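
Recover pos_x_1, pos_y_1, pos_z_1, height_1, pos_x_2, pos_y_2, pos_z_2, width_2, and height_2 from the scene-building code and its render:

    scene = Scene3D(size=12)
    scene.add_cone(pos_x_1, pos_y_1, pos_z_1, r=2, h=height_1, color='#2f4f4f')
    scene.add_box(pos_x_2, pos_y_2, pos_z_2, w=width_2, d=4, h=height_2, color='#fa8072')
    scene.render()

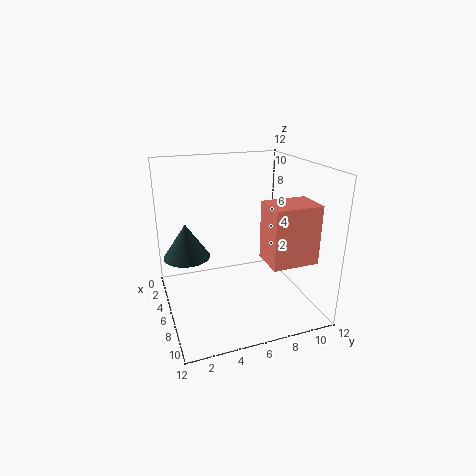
pos_x_1 = 4; pos_y_1 = 2; pos_z_1 = 4; height_1 = 3; pos_x_2 = 6; pos_y_2 = 8; pos_z_2 = 4; width_2 = 3; height_2 = 5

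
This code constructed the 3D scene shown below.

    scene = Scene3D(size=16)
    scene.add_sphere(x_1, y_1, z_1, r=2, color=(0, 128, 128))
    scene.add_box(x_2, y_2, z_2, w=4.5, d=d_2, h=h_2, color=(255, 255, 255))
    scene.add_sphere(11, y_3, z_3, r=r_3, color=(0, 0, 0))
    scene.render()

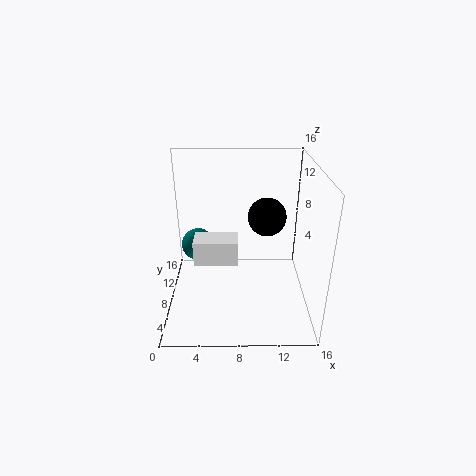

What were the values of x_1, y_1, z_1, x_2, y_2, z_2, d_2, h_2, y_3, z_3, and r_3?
x_1 = 3
y_1 = 12
z_1 = 5
x_2 = 3.5
y_2 = 4
z_2 = 7
d_2 = 2.5
h_2 = 2.5
y_3 = 7
z_3 = 11
r_3 = 2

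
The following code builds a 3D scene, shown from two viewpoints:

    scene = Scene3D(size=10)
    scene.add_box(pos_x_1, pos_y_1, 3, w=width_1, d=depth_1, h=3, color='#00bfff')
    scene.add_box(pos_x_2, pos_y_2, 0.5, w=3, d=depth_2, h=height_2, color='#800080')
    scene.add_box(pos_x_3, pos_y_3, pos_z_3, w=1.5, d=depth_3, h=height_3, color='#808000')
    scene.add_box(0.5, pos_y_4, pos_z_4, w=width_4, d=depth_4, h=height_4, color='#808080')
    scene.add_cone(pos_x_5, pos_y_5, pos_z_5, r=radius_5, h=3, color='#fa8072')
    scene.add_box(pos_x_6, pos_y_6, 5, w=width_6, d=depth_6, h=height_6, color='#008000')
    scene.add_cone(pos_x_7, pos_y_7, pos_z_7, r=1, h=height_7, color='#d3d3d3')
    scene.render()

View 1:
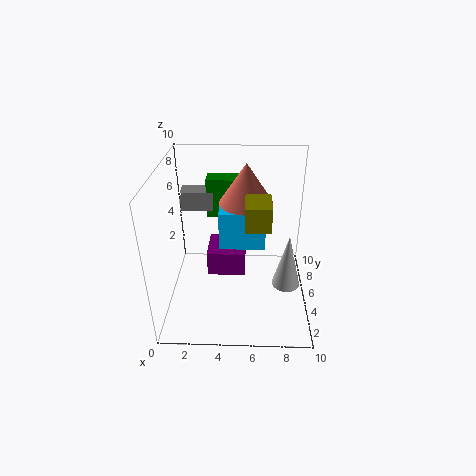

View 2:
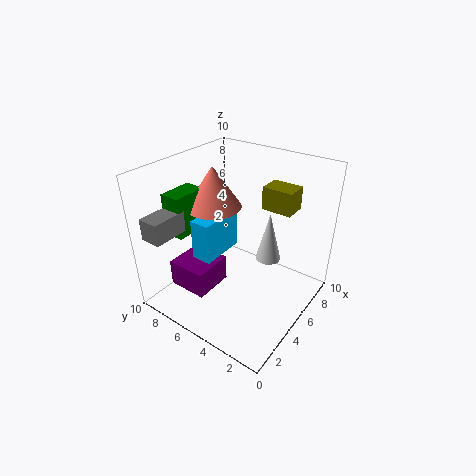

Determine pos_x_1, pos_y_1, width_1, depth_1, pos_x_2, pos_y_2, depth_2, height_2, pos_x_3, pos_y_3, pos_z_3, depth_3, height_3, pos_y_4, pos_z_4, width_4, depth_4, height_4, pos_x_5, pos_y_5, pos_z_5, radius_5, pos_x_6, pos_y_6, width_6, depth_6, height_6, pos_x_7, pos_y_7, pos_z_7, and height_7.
pos_x_1 = 3.5, pos_y_1 = 6.5, width_1 = 3.5, depth_1 = 1.5, pos_x_2 = 2.5, pos_y_2 = 6.5, depth_2 = 3, height_2 = 2, pos_x_3 = 5.5, pos_y_3 = 1.5, pos_z_3 = 7.5, depth_3 = 2, height_3 = 1.5, pos_y_4 = 8, pos_z_4 = 5.5, width_4 = 2.5, depth_4 = 1.5, height_4 = 1.5, pos_x_5 = 5.5, pos_y_5 = 7.5, pos_z_5 = 6.5, radius_5 = 2, pos_x_6 = 2.5, pos_y_6 = 8, width_6 = 2.5, depth_6 = 1.5, height_6 = 3, pos_x_7 = 8.5, pos_y_7 = 4.5, pos_z_7 = 1.5, height_7 = 4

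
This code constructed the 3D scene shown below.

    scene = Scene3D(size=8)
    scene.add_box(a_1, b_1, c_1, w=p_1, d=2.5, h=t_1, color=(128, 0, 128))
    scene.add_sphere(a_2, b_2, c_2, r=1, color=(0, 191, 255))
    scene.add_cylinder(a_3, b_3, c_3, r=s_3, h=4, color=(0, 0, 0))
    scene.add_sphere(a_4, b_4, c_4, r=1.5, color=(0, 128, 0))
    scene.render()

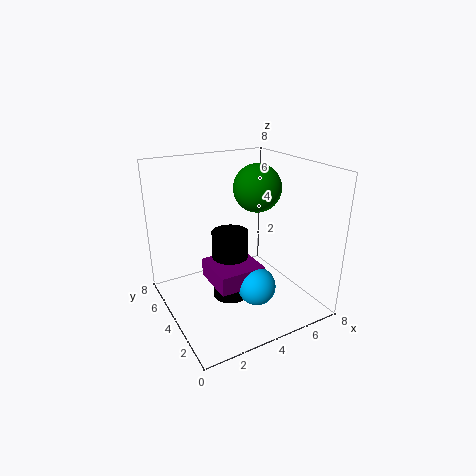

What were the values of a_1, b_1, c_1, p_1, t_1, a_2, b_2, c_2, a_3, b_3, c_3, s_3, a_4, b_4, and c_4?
a_1 = 2, b_1 = 2, c_1 = 2, p_1 = 2.5, t_1 = 1, a_2 = 4, b_2 = 2, c_2 = 2, a_3 = 3.5, b_3 = 4, c_3 = 0.5, s_3 = 1, a_4 = 6.5, b_4 = 6, c_4 = 6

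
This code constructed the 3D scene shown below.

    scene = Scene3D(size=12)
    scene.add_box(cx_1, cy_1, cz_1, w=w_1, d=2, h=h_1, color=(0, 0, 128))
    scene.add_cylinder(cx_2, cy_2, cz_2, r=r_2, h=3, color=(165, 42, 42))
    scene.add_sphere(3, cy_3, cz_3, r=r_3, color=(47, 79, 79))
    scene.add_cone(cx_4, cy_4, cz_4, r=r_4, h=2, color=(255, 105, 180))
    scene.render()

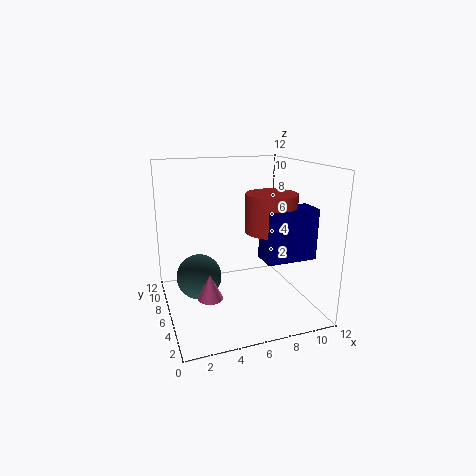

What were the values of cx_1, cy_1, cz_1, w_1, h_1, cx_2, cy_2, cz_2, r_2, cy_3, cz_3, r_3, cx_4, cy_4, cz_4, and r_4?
cx_1 = 7, cy_1 = 2, cz_1 = 5, w_1 = 4, h_1 = 4, cx_2 = 8, cy_2 = 4, cz_2 = 7, r_2 = 2, cy_3 = 8, cz_3 = 2, r_3 = 2, cx_4 = 3, cy_4 = 4, cz_4 = 2, r_4 = 1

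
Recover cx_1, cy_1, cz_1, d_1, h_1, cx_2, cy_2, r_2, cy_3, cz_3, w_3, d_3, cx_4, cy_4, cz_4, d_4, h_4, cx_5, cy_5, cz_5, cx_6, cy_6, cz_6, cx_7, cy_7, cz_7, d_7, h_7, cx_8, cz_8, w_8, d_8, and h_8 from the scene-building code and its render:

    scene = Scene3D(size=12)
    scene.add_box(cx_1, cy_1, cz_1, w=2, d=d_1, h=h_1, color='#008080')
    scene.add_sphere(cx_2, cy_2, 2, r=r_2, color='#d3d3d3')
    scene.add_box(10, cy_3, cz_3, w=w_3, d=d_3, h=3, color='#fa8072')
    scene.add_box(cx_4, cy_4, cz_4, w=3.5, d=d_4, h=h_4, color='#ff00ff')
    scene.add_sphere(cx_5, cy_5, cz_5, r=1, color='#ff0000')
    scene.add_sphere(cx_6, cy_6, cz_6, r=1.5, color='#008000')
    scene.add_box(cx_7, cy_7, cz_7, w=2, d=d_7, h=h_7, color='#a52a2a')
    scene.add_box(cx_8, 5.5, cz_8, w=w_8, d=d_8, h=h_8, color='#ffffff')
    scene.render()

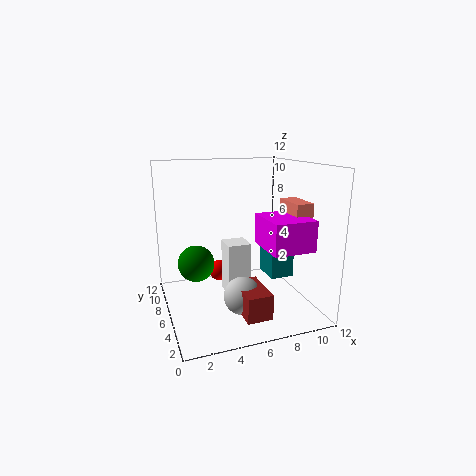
cx_1 = 8.5; cy_1 = 4.5; cz_1 = 2.5; d_1 = 2.5; h_1 = 2.5; cx_2 = 5.5; cy_2 = 3.5; r_2 = 1.5; cy_3 = 3.5; cz_3 = 6; w_3 = 1.5; d_3 = 3; cx_4 = 7.5; cy_4 = 2; cz_4 = 5.5; d_4 = 4; h_4 = 2.5; cx_5 = 5.5; cy_5 = 10; cz_5 = 1.5; cx_6 = 2.5; cy_6 = 6.5; cz_6 = 4; cx_7 = 5; cy_7 = 1; cz_7 = 1; d_7 = 3.5; h_7 = 2; cx_8 = 5; cz_8 = 1; w_8 = 2; d_8 = 2; h_8 = 4.5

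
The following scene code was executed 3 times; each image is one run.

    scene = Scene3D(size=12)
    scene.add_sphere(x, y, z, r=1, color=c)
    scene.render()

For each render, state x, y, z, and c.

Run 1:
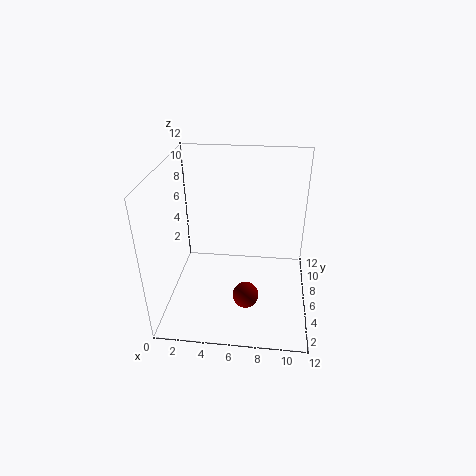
x = 7
y = 2.5
z = 3
c = 'maroon'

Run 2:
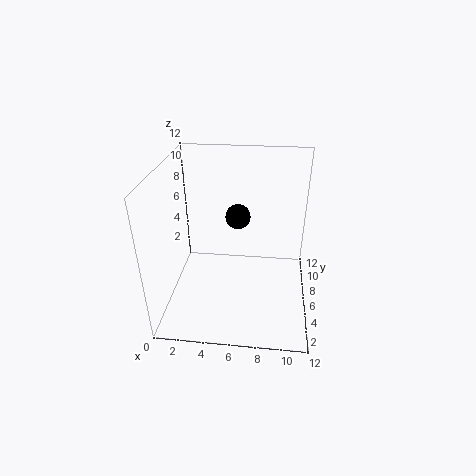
x = 6
y = 6
z = 8
c = 'black'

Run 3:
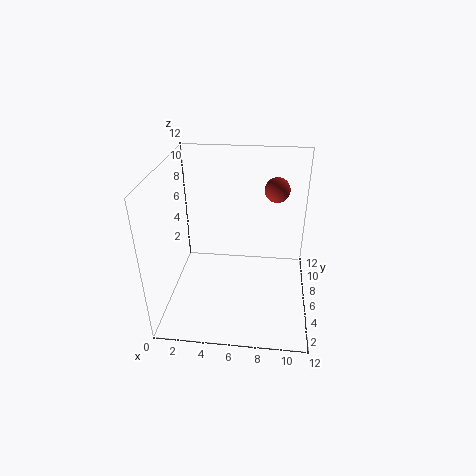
x = 9
y = 7
z = 10
c = 'brown'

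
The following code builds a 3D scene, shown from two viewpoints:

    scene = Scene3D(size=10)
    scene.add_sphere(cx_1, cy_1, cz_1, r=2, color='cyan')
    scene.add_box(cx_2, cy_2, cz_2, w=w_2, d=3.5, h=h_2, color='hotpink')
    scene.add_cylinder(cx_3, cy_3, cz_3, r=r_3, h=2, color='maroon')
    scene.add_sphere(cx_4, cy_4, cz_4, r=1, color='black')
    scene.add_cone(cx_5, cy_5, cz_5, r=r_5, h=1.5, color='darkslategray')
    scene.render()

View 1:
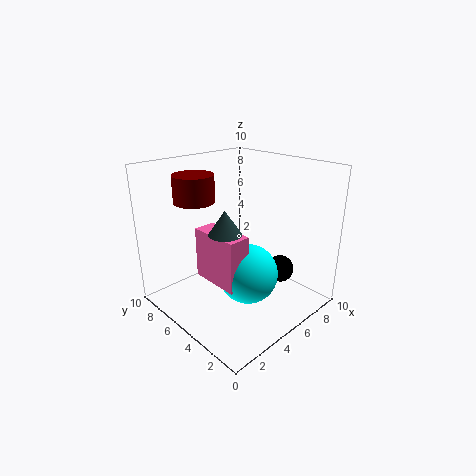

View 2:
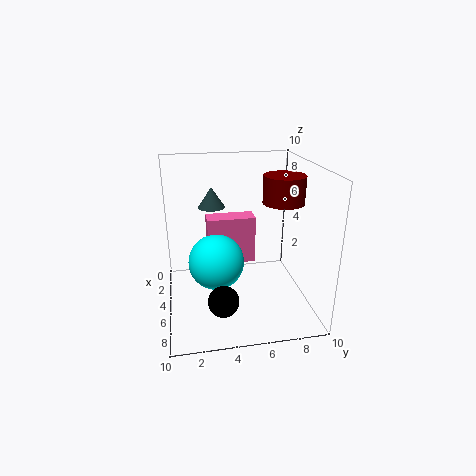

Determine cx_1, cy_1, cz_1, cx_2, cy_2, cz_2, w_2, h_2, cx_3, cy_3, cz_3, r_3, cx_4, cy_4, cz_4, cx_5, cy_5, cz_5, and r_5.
cx_1 = 4.5, cy_1 = 3.5, cz_1 = 3, cx_2 = 2.5, cy_2 = 3, cz_2 = 2.5, w_2 = 1.5, h_2 = 3.5, cx_3 = 4, cy_3 = 8.5, cz_3 = 7, r_3 = 1.5, cx_4 = 8, cy_4 = 3.5, cz_4 = 2, cx_5 = 2.5, cy_5 = 3.5, cz_5 = 6.5, r_5 = 1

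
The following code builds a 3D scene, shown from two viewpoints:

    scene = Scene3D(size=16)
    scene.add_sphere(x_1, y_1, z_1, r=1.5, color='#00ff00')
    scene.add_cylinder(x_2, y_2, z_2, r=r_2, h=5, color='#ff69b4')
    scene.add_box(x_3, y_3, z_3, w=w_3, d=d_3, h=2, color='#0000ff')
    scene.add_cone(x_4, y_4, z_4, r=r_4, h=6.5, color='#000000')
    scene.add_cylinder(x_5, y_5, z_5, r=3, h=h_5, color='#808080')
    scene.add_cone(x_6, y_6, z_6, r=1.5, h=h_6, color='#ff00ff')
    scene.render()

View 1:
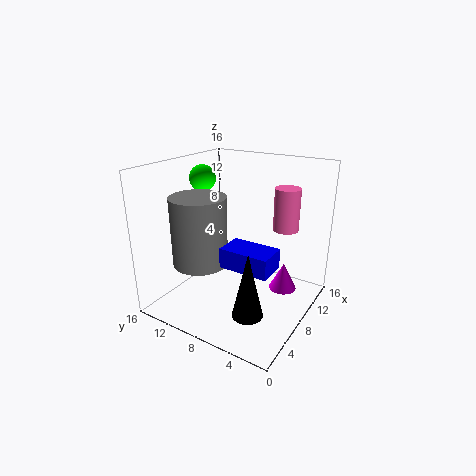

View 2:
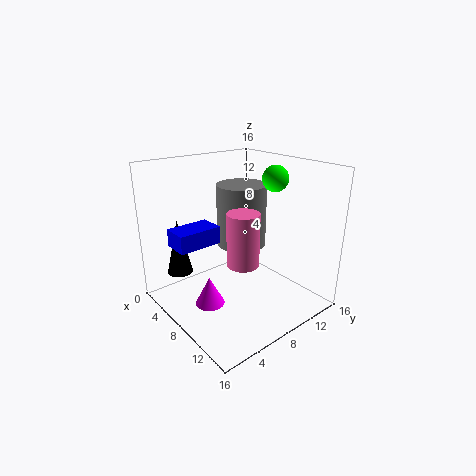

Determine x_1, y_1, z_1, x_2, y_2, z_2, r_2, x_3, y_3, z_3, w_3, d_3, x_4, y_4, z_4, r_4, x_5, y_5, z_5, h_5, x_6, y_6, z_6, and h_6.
x_1 = 8.5
y_1 = 13
z_1 = 14
x_2 = 13
y_2 = 4.5
z_2 = 8
r_2 = 1.5
x_3 = 3
y_3 = 2
z_3 = 7
w_3 = 3
d_3 = 5
x_4 = 2.5
y_4 = 3.5
z_4 = 3
r_4 = 1.5
x_5 = 5
y_5 = 11
z_5 = 5.5
h_5 = 7.5
x_6 = 9.5
y_6 = 3
z_6 = 2.5
h_6 = 3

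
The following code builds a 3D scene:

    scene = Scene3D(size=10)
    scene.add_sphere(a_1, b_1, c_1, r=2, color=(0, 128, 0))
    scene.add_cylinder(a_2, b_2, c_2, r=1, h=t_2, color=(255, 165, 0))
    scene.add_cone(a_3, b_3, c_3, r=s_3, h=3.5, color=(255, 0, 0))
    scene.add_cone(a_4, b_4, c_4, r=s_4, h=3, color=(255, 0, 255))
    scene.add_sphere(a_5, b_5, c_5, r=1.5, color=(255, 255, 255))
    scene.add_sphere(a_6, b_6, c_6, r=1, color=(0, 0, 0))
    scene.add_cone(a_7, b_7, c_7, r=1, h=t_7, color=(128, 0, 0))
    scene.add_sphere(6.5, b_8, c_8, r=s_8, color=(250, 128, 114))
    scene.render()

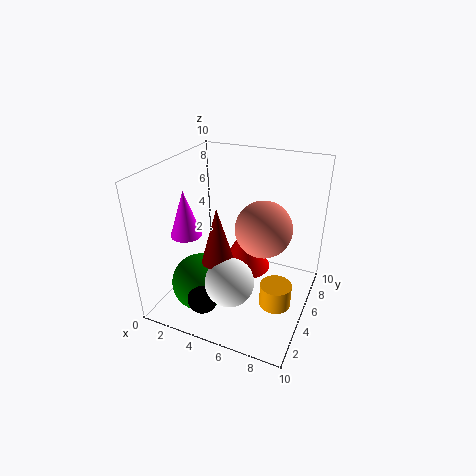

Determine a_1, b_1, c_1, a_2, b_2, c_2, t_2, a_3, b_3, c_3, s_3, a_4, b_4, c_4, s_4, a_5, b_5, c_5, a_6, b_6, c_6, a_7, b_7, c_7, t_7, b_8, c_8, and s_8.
a_1 = 3; b_1 = 3; c_1 = 2; a_2 = 8.5; b_2 = 3; c_2 = 2; t_2 = 1.5; a_3 = 4.5; b_3 = 7.5; c_3 = 1; s_3 = 2; a_4 = 2.5; b_4 = 2.5; c_4 = 6; s_4 = 1; a_5 = 6; b_5 = 1.5; c_5 = 4; a_6 = 4; b_6 = 1.5; c_6 = 2; a_7 = 5; b_7 = 2; c_7 = 5; t_7 = 3.5; b_8 = 6; c_8 = 5.5; s_8 = 2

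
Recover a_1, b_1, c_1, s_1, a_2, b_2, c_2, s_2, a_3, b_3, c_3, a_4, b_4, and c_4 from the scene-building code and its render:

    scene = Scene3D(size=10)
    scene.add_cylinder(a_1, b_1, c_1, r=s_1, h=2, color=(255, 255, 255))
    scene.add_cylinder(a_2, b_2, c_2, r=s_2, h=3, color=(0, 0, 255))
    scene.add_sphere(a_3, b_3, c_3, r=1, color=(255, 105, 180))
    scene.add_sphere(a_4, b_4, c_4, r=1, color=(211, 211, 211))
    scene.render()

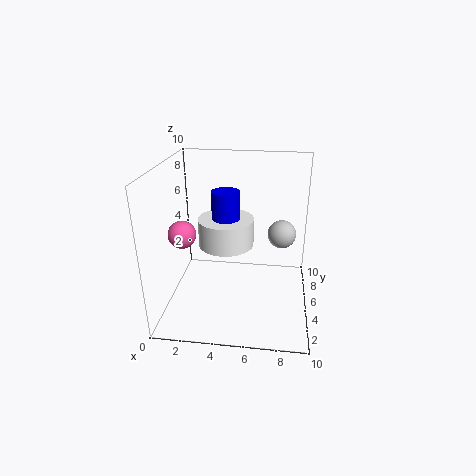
a_1 = 4; b_1 = 6; c_1 = 4; s_1 = 2; a_2 = 4; b_2 = 6; c_2 = 5; s_2 = 1; a_3 = 1; b_3 = 5; c_3 = 5; a_4 = 8; b_4 = 6; c_4 = 5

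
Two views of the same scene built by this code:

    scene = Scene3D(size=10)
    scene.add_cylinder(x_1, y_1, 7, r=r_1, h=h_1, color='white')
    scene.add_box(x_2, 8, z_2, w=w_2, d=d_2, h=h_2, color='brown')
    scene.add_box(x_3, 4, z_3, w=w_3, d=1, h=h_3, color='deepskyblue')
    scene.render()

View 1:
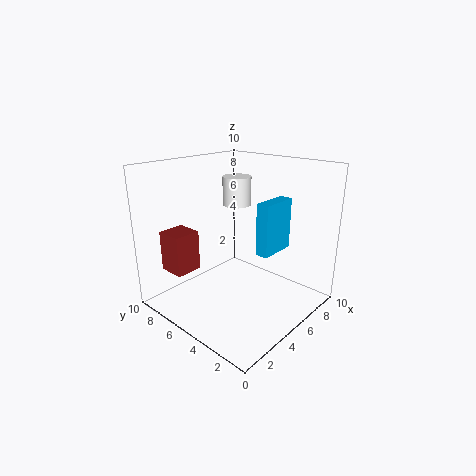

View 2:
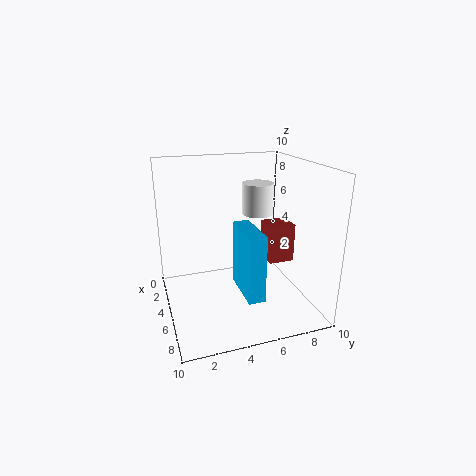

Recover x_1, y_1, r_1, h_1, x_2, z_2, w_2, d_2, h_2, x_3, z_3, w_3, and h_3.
x_1 = 6, y_1 = 6, r_1 = 1, h_1 = 2, x_2 = 2, z_2 = 2, w_2 = 2, d_2 = 2, h_2 = 3, x_3 = 7, z_3 = 3, w_3 = 3, h_3 = 4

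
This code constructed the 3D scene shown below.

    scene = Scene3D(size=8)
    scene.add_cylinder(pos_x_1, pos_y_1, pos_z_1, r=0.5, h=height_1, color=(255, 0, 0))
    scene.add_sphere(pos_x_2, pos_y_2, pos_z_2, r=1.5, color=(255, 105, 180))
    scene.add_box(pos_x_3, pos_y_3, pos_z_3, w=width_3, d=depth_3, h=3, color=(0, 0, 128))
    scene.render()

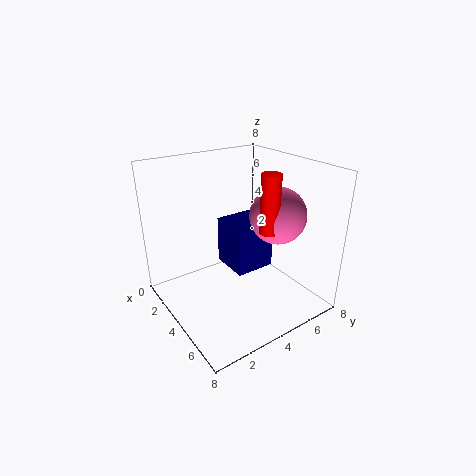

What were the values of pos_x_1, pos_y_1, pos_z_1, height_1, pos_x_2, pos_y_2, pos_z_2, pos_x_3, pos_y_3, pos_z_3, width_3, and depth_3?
pos_x_1 = 6; pos_y_1 = 4.5; pos_z_1 = 5; height_1 = 3; pos_x_2 = 5.5; pos_y_2 = 5.5; pos_z_2 = 5.5; pos_x_3 = 1; pos_y_3 = 4.5; pos_z_3 = 1; width_3 = 2.5; depth_3 = 2.5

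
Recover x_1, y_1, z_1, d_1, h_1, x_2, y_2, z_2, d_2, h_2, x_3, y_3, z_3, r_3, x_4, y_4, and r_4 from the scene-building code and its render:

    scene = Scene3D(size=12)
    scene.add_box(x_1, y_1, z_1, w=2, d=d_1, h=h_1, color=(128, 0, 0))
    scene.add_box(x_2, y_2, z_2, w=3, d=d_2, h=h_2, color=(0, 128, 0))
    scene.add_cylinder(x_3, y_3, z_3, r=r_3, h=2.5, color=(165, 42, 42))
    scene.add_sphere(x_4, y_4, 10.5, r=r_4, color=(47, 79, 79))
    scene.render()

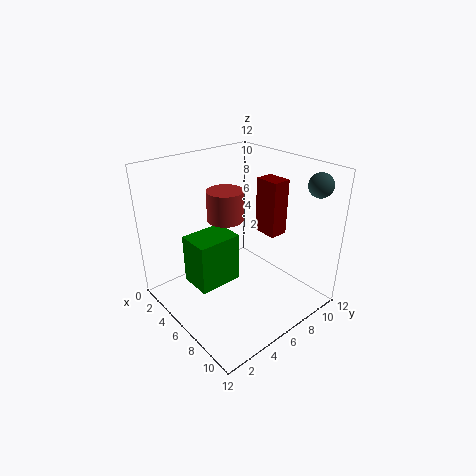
x_1 = 6.5
y_1 = 7.5
z_1 = 6.5
d_1 = 1.5
h_1 = 4.5
x_2 = 2
y_2 = 3
z_2 = 1
d_2 = 4
h_2 = 4.5
x_3 = 5
y_3 = 5.5
z_3 = 7.5
r_3 = 1.5
x_4 = 10
y_4 = 11
r_4 = 1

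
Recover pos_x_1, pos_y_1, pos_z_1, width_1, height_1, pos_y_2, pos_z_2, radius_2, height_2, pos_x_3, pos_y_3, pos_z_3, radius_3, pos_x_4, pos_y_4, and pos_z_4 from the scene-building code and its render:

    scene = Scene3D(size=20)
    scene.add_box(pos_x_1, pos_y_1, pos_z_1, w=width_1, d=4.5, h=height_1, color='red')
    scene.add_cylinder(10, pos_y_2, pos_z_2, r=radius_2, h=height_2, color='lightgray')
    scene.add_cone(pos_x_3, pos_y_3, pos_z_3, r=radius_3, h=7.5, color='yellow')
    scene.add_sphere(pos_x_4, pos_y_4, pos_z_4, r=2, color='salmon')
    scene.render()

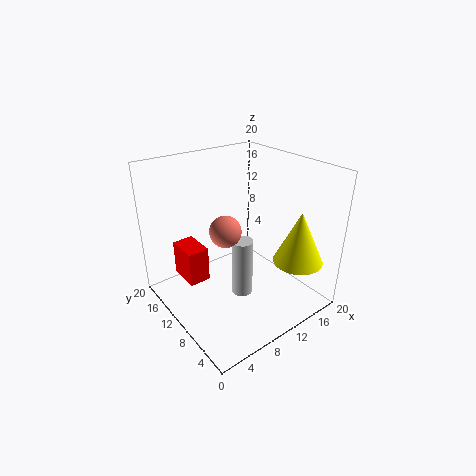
pos_x_1 = 3, pos_y_1 = 11.5, pos_z_1 = 4, width_1 = 3, height_1 = 5, pos_y_2 = 9, pos_z_2 = 1.5, radius_2 = 1.5, height_2 = 8.5, pos_x_3 = 16.5, pos_y_3 = 4.5, pos_z_3 = 6.5, radius_3 = 3.5, pos_x_4 = 6.5, pos_y_4 = 8, pos_z_4 = 13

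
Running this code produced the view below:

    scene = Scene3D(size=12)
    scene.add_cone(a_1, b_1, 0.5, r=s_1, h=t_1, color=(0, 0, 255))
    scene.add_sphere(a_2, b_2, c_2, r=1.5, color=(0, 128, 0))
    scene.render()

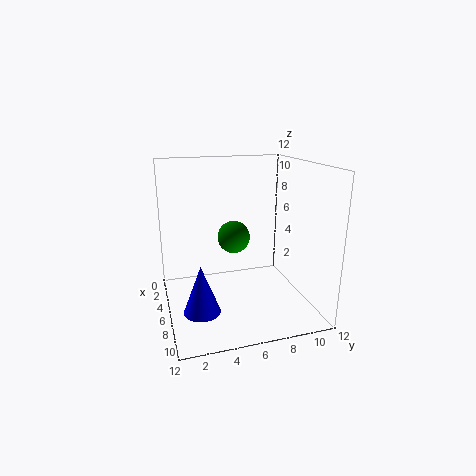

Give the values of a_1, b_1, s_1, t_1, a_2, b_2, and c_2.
a_1 = 7.5, b_1 = 2.5, s_1 = 1.5, t_1 = 4, a_2 = 3, b_2 = 6.5, c_2 = 5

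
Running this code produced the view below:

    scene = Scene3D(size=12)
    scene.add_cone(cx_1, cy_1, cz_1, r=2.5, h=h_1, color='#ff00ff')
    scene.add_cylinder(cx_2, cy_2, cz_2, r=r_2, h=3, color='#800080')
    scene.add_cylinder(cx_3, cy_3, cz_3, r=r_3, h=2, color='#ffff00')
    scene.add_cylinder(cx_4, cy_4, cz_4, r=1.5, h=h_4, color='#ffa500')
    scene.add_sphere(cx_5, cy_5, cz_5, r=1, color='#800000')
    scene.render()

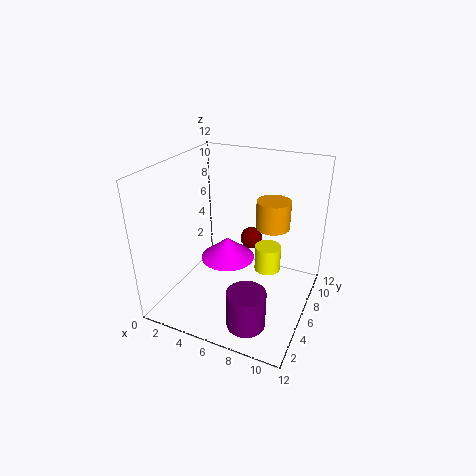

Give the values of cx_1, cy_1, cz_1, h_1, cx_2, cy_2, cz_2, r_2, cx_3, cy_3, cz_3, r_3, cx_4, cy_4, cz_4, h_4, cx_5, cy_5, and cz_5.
cx_1 = 4
cy_1 = 8
cz_1 = 2.5
h_1 = 2
cx_2 = 8.5
cy_2 = 2
cz_2 = 1
r_2 = 1.5
cx_3 = 9
cy_3 = 5
cz_3 = 4.5
r_3 = 1
cx_4 = 8
cy_4 = 9
cz_4 = 6
h_4 = 2.5
cx_5 = 6
cy_5 = 9
cz_5 = 4.5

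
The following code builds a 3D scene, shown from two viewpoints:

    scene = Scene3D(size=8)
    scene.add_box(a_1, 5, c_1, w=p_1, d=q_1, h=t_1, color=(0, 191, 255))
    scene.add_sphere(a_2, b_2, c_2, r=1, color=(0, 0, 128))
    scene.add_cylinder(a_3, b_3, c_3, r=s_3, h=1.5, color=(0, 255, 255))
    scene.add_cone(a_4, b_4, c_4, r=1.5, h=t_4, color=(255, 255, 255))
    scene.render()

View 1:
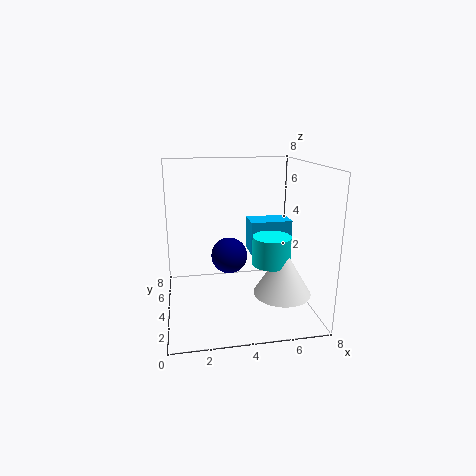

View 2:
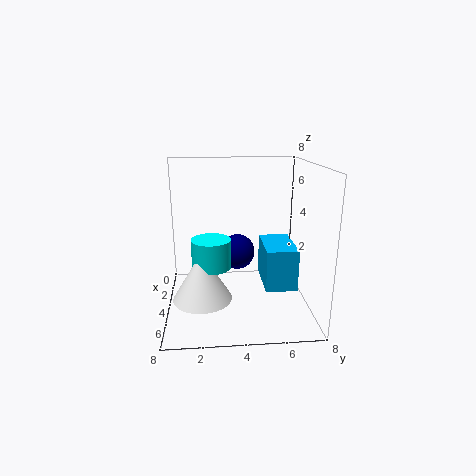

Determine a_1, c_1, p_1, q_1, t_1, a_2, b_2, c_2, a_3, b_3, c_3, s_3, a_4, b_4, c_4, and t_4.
a_1 = 5, c_1 = 2.5, p_1 = 2.5, q_1 = 1.5, t_1 = 2, a_2 = 3.5, b_2 = 4, c_2 = 3, a_3 = 5.5, b_3 = 2.5, c_3 = 3, s_3 = 1, a_4 = 6, b_4 = 2, c_4 = 1.5, t_4 = 2.5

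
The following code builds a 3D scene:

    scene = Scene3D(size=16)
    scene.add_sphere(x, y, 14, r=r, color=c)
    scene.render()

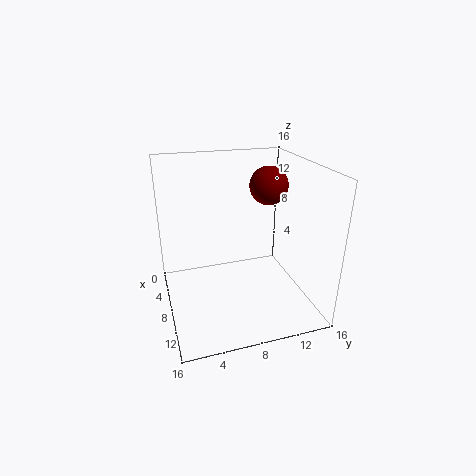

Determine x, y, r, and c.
x = 9; y = 11; r = 2; c = 'maroon'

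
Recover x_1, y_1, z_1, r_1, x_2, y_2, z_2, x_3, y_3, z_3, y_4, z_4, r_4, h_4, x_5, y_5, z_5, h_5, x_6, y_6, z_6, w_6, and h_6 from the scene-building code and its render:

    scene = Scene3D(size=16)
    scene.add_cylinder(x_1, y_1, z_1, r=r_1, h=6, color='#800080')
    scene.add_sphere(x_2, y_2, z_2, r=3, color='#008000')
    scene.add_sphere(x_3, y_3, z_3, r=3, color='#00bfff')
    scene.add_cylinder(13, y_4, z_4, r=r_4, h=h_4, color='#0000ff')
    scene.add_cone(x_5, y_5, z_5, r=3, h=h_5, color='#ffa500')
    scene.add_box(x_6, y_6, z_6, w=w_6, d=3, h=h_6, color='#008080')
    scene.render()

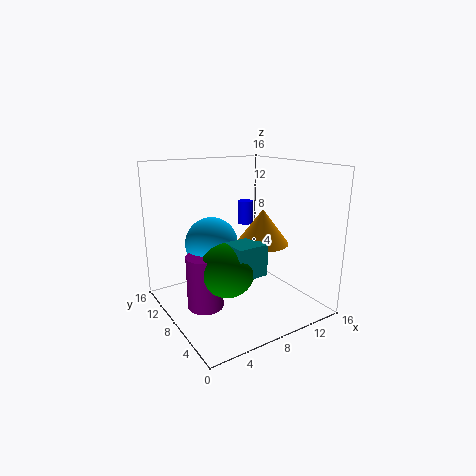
x_1 = 4; y_1 = 8.5; z_1 = 0.5; r_1 = 2; x_2 = 6; y_2 = 7; z_2 = 5; x_3 = 6; y_3 = 10.5; z_3 = 7; y_4 = 14; z_4 = 7.5; r_4 = 1; h_4 = 3; x_5 = 11; y_5 = 7.5; z_5 = 7; h_5 = 4; x_6 = 6; y_6 = 4.5; z_6 = 4.5; w_6 = 3.5; h_6 = 3.5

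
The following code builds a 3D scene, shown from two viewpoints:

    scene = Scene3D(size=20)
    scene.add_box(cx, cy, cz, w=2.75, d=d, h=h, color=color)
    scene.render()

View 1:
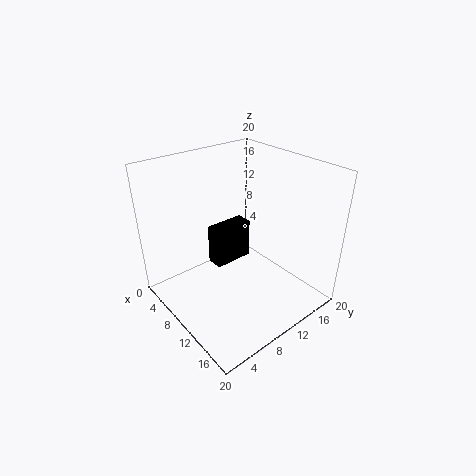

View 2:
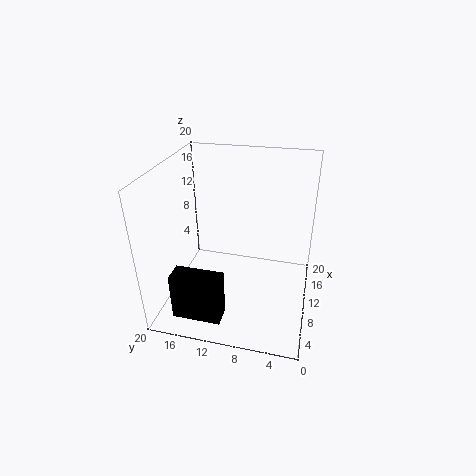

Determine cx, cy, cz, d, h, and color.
cx = 1.75
cy = 10.5
cz = 1.5
d = 6.5
h = 6.5
color = 'black'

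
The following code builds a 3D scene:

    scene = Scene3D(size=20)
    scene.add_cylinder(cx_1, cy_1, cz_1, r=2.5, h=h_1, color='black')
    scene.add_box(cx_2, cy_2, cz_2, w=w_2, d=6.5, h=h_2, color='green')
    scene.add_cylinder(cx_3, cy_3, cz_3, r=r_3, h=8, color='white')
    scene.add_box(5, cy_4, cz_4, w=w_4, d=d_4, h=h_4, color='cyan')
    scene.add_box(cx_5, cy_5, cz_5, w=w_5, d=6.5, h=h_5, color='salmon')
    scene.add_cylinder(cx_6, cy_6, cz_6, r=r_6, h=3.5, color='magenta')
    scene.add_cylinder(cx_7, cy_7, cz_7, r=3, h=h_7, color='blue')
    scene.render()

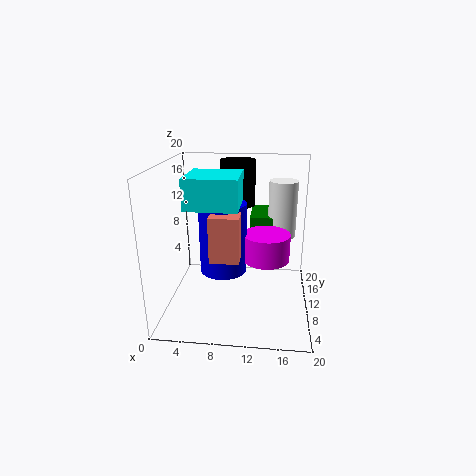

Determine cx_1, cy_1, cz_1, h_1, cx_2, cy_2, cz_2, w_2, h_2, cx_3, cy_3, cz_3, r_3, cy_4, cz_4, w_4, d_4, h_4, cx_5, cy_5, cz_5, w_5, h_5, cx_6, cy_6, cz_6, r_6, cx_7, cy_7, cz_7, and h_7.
cx_1 = 9.5; cy_1 = 14.5; cz_1 = 13.5; h_1 = 6.5; cx_2 = 11.5; cy_2 = 11.5; cz_2 = 7.5; w_2 = 3.5; h_2 = 5; cx_3 = 16; cy_3 = 13; cz_3 = 9.5; r_3 = 2; cy_4 = 1; cz_4 = 16.5; w_4 = 6; d_4 = 6; h_4 = 3.5; cx_5 = 7.5; cy_5 = 2; cz_5 = 10; w_5 = 3.5; h_5 = 5.5; cx_6 = 14; cy_6 = 7; cz_6 = 8.5; r_6 = 3; cx_7 = 8.5; cy_7 = 6.5; cz_7 = 7; h_7 = 9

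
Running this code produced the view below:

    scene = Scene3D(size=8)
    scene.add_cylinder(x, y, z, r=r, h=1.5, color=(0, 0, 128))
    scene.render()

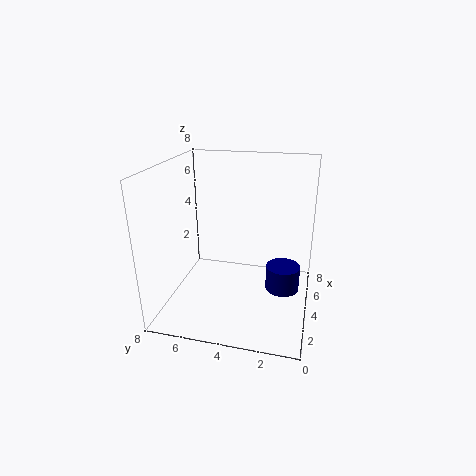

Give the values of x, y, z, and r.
x = 5, y = 1.5, z = 0.5, r = 1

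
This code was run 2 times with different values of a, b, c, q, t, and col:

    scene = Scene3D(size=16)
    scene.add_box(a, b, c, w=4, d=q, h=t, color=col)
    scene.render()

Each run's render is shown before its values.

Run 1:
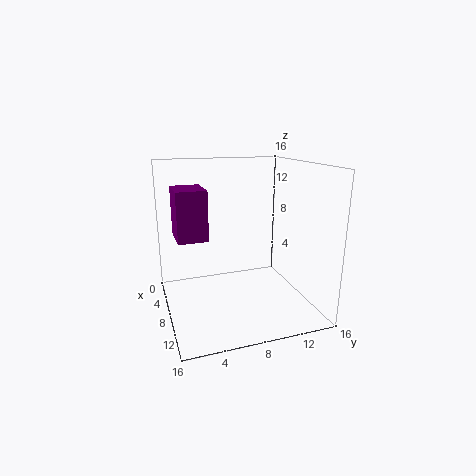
a = 7
b = 1
c = 9
q = 3
t = 5
col = 'purple'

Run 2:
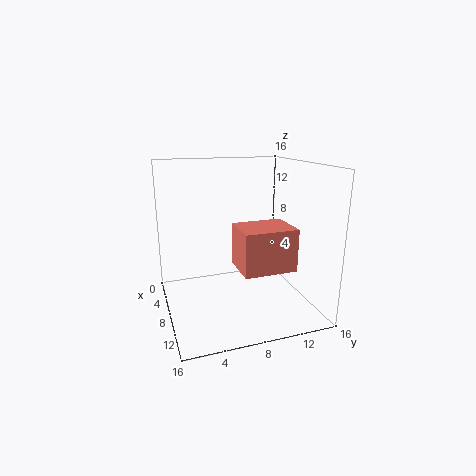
a = 12
b = 6
c = 7
q = 5
t = 4
col = 'salmon'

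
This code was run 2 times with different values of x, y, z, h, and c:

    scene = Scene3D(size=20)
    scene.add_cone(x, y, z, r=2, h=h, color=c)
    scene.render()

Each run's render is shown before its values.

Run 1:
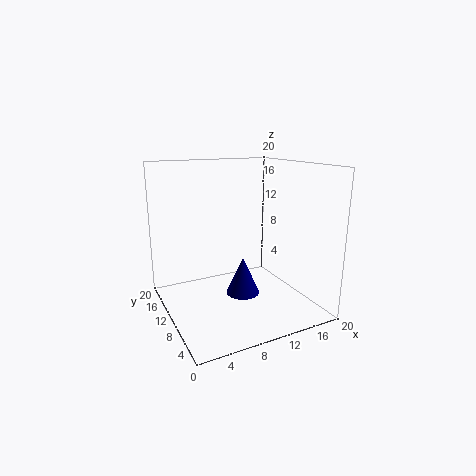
x = 7.5; y = 3.75; z = 5.25; h = 4.5; c = 'navy'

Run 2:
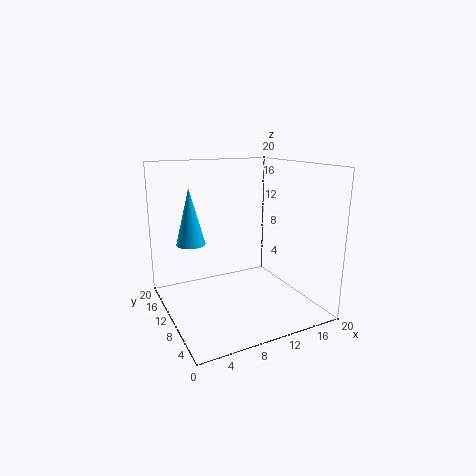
x = 4; y = 12.5; z = 9.25; h = 7.75; c = 'deepskyblue'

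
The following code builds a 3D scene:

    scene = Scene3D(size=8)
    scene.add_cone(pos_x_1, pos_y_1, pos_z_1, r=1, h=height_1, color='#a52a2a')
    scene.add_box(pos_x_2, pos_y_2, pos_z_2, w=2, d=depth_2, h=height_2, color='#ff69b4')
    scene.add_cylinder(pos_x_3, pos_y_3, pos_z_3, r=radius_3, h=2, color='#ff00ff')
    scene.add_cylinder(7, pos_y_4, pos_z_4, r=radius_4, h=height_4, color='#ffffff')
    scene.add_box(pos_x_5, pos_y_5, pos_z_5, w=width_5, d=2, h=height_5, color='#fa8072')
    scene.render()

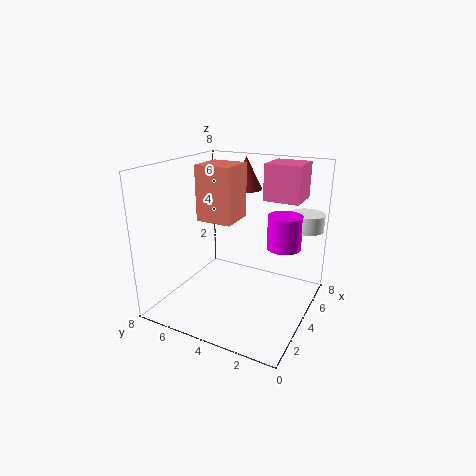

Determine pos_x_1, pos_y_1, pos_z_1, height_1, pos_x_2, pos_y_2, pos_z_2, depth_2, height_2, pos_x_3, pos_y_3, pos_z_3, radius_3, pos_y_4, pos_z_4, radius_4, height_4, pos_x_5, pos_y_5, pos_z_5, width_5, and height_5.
pos_x_1 = 7; pos_y_1 = 5; pos_z_1 = 6; height_1 = 2; pos_x_2 = 5; pos_y_2 = 1; pos_z_2 = 6; depth_2 = 2; height_2 = 2; pos_x_3 = 6; pos_y_3 = 2; pos_z_3 = 3; radius_3 = 1; pos_y_4 = 1; pos_z_4 = 4; radius_4 = 1; height_4 = 1; pos_x_5 = 3; pos_y_5 = 4; pos_z_5 = 5; width_5 = 2; height_5 = 3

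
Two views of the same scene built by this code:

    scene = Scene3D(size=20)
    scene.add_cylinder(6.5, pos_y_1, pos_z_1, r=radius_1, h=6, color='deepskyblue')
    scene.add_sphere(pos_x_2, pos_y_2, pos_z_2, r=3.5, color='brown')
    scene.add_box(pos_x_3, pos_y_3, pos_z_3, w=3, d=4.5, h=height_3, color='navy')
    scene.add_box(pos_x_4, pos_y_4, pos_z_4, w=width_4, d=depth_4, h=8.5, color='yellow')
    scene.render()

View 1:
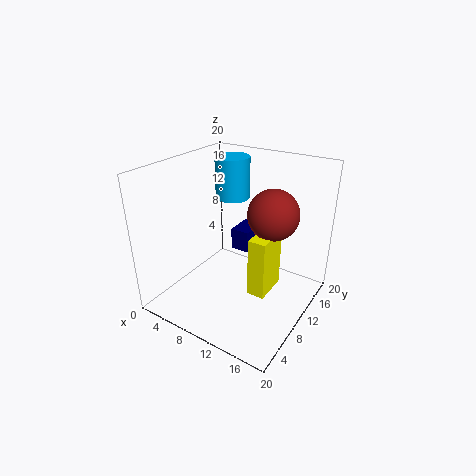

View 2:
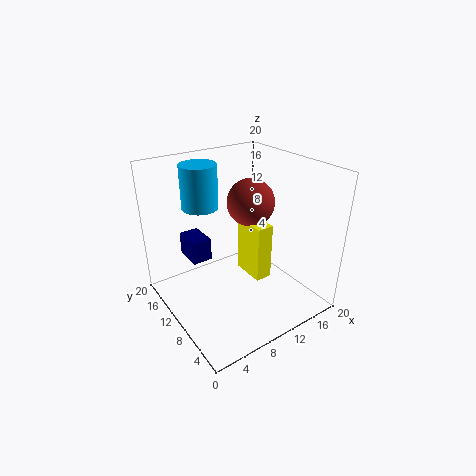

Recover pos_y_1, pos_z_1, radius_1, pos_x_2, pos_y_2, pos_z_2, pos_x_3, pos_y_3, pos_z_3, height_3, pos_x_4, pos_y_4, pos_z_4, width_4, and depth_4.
pos_y_1 = 14, pos_z_1 = 14, radius_1 = 2.5, pos_x_2 = 14, pos_y_2 = 12.5, pos_z_2 = 13.5, pos_x_3 = 5.5, pos_y_3 = 15, pos_z_3 = 4.5, height_3 = 3.5, pos_x_4 = 12.5, pos_y_4 = 8.5, pos_z_4 = 2.5, width_4 = 2.5, depth_4 = 5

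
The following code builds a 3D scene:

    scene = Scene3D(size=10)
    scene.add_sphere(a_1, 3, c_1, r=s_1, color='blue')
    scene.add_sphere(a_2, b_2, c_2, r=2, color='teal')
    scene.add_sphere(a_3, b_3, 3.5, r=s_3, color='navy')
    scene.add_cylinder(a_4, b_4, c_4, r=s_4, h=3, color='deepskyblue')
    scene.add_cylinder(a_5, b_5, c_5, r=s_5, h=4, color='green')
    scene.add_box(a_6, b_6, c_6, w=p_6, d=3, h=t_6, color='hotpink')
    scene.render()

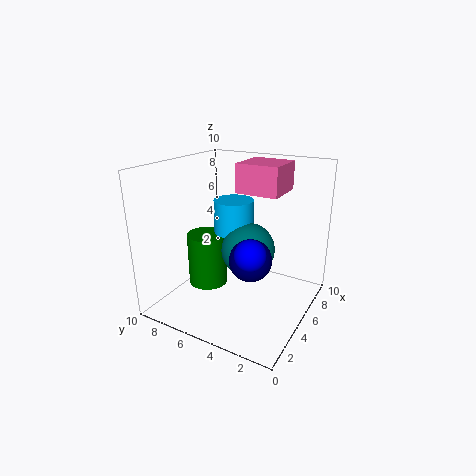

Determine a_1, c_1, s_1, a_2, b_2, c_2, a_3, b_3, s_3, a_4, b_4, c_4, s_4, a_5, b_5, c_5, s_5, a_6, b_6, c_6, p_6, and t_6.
a_1 = 3
c_1 = 5
s_1 = 1
a_2 = 6.5
b_2 = 5
c_2 = 3.5
a_3 = 5
b_3 = 4
s_3 = 1.5
a_4 = 7
b_4 = 6.5
c_4 = 4
s_4 = 1.5
a_5 = 5.5
b_5 = 8
c_5 = 0.5
s_5 = 1.5
a_6 = 5.5
b_6 = 2.5
c_6 = 8
p_6 = 3
t_6 = 2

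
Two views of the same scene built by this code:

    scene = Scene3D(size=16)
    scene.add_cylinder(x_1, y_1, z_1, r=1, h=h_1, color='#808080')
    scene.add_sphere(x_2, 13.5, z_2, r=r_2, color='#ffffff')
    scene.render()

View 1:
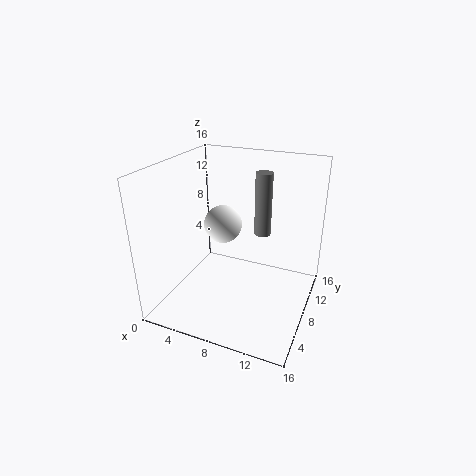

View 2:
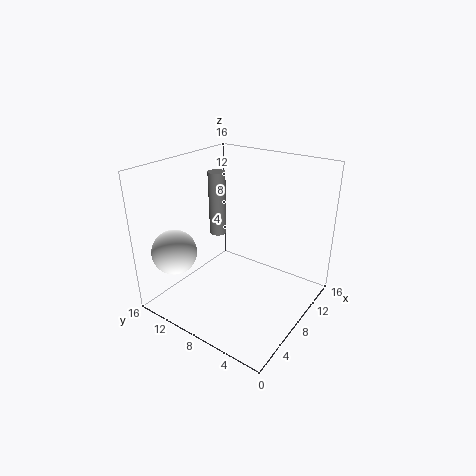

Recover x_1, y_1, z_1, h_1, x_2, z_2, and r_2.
x_1 = 9.5; y_1 = 12; z_1 = 7; h_1 = 7.5; x_2 = 3.5; z_2 = 6.5; r_2 = 2.5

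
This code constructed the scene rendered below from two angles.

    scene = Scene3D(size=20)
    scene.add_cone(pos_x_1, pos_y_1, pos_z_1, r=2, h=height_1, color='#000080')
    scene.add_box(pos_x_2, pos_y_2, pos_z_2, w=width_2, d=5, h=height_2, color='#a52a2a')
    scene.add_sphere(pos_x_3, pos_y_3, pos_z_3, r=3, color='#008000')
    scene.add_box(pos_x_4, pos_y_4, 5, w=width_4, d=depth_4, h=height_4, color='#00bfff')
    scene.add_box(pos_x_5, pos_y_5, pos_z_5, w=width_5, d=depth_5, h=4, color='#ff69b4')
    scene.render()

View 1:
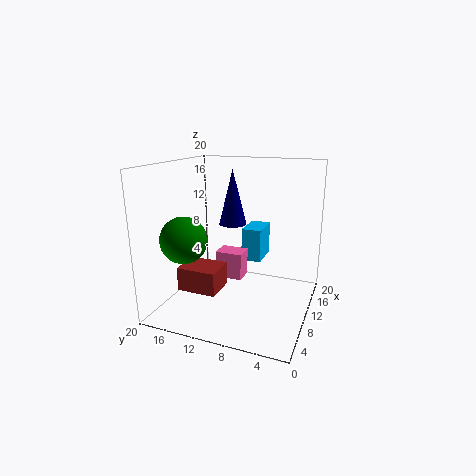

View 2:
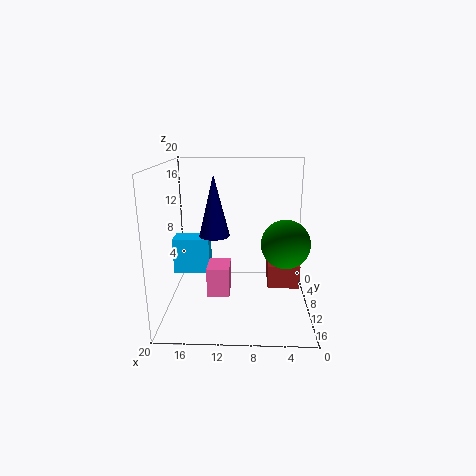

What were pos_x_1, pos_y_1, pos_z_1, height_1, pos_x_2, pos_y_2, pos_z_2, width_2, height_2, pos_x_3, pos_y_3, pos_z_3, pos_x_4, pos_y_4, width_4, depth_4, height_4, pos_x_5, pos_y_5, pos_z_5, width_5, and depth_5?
pos_x_1 = 13
pos_y_1 = 12
pos_z_1 = 11
height_1 = 8
pos_x_2 = 2
pos_y_2 = 10
pos_z_2 = 5
width_2 = 4
height_2 = 3
pos_x_3 = 4
pos_y_3 = 15
pos_z_3 = 11
pos_x_4 = 14
pos_y_4 = 8
width_4 = 5
depth_4 = 3
height_4 = 5
pos_x_5 = 11
pos_y_5 = 10
pos_z_5 = 3
width_5 = 3
depth_5 = 4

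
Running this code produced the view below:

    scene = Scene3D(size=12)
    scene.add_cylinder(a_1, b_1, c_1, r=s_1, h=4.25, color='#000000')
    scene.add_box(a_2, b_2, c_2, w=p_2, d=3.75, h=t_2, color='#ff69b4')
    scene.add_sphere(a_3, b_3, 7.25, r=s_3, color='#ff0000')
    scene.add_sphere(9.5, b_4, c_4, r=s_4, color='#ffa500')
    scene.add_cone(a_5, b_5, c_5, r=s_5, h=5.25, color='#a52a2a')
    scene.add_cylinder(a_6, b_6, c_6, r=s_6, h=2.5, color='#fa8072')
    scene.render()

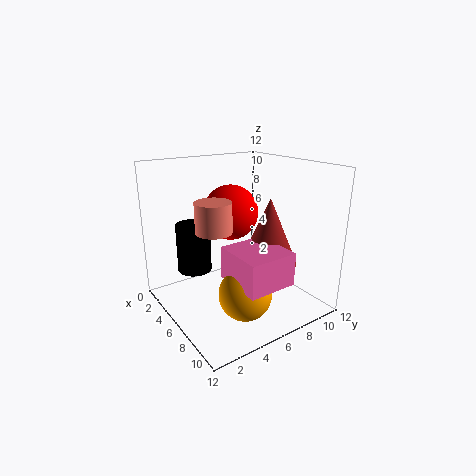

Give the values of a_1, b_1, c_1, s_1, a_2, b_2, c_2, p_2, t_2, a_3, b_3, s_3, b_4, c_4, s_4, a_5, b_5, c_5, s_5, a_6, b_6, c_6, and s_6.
a_1 = 2.75, b_1 = 3.5, c_1 = 2.5, s_1 = 1.5, a_2 = 7.75, b_2 = 3.25, c_2 = 4, p_2 = 4, t_2 = 2.5, a_3 = 3, b_3 = 7.25, s_3 = 2.5, b_4 = 4.25, c_4 = 3, s_4 = 2, a_5 = 8.5, b_5 = 7.25, c_5 = 4.5, s_5 = 2.25, a_6 = 5.5, b_6 = 4, c_6 = 6.75, s_6 = 1.5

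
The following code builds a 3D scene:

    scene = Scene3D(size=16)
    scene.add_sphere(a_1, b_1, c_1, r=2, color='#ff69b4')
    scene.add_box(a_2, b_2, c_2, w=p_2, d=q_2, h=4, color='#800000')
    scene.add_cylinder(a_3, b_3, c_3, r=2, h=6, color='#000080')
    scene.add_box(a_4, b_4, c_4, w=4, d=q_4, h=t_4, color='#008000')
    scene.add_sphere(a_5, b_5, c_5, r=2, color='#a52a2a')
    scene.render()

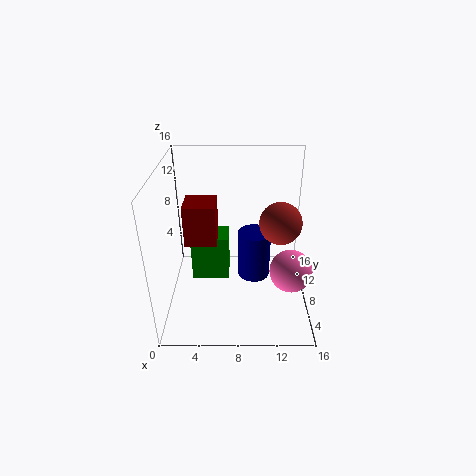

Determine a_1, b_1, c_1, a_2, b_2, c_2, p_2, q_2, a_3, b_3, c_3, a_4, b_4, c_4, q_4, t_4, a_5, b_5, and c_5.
a_1 = 13; b_1 = 2; c_1 = 8; a_2 = 3; b_2 = 3; c_2 = 10; p_2 = 3; q_2 = 3; a_3 = 10; b_3 = 11; c_3 = 1; a_4 = 3; b_4 = 6; c_4 = 4; q_4 = 3; t_4 = 5; a_5 = 12; b_5 = 4; c_5 = 12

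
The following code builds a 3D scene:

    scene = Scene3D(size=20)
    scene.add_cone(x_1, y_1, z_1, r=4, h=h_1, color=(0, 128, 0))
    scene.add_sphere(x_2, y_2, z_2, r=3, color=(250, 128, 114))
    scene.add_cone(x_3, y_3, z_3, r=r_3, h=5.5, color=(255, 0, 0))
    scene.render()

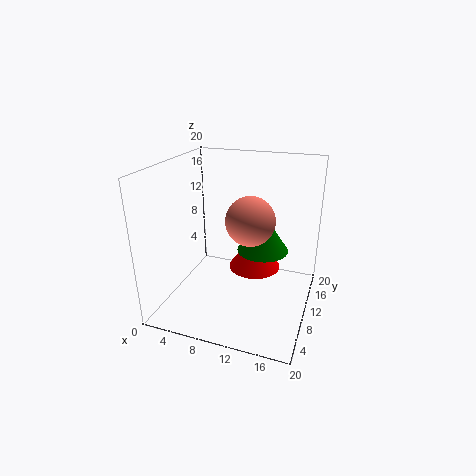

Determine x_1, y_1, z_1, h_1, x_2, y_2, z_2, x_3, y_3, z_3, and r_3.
x_1 = 12, y_1 = 16, z_1 = 5.5, h_1 = 6, x_2 = 13, y_2 = 6, z_2 = 14.5, x_3 = 11, y_3 = 15, z_3 = 3, r_3 = 4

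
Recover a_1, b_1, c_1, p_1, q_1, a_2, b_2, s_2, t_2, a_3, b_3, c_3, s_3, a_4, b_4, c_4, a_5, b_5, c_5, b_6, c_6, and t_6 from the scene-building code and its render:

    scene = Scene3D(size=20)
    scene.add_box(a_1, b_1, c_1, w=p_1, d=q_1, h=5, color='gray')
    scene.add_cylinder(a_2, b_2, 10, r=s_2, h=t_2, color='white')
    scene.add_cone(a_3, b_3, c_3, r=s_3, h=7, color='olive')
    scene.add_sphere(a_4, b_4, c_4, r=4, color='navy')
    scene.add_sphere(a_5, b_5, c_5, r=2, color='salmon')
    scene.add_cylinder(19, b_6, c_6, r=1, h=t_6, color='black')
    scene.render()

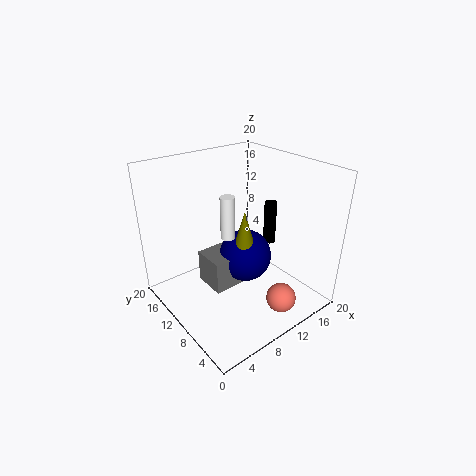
a_1 = 7, b_1 = 11, c_1 = 1, p_1 = 6, q_1 = 5, a_2 = 9, b_2 = 11, s_2 = 1, t_2 = 6, a_3 = 12, b_3 = 11, c_3 = 6, s_3 = 2, a_4 = 13, b_4 = 12, c_4 = 5, a_5 = 12, b_5 = 3, c_5 = 3, b_6 = 13, c_6 = 5, t_6 = 7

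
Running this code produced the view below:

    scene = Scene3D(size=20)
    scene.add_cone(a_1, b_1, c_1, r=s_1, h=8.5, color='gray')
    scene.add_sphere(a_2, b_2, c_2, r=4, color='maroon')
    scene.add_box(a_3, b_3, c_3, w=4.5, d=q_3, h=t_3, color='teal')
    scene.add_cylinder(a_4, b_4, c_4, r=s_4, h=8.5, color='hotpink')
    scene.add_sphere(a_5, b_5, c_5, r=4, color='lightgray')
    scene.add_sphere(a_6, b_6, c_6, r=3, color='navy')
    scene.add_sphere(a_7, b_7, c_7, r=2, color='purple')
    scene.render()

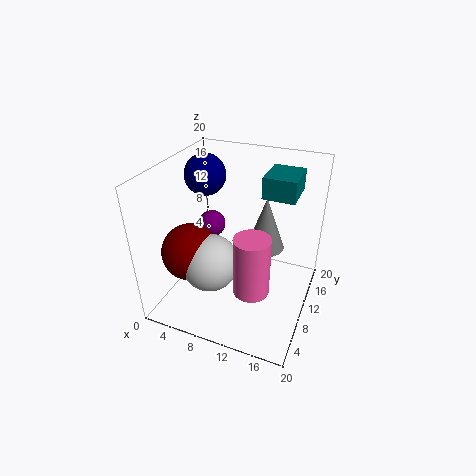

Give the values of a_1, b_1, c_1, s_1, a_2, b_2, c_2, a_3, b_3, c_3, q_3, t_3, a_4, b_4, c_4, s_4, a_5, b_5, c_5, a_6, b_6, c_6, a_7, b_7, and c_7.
a_1 = 12
b_1 = 16.5
c_1 = 5
s_1 = 3
a_2 = 4
b_2 = 7
c_2 = 8
a_3 = 12.5
b_3 = 12
c_3 = 15.5
q_3 = 5.5
t_3 = 3
a_4 = 13
b_4 = 7.5
c_4 = 3.5
s_4 = 2.5
a_5 = 7
b_5 = 7
c_5 = 7
a_6 = 3.5
b_6 = 13.5
c_6 = 17
a_7 = 4.5
b_7 = 13
c_7 = 9.5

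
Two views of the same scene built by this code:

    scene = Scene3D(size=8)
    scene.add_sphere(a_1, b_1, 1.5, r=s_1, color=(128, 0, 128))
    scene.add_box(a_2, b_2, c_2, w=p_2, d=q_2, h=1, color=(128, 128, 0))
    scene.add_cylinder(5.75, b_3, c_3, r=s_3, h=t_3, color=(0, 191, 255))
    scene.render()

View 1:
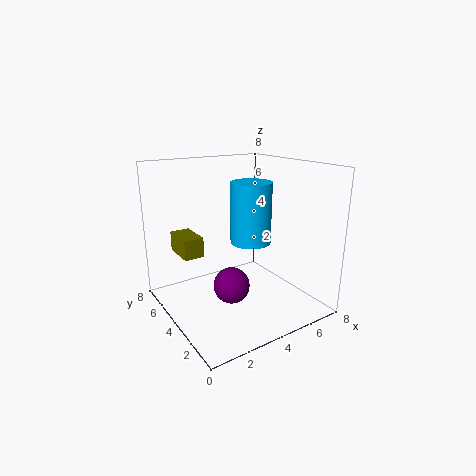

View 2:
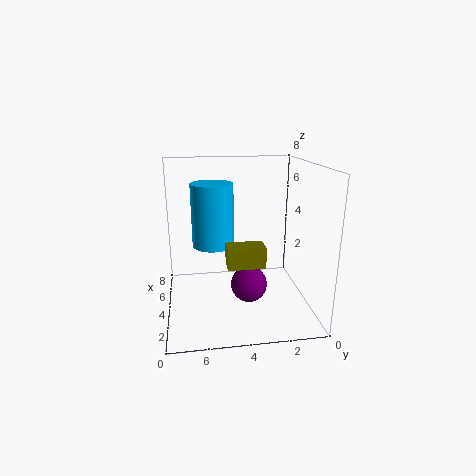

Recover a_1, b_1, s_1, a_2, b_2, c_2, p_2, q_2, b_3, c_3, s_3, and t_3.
a_1 = 3.25; b_1 = 3.5; s_1 = 1; a_2 = 0.5; b_2 = 3.25; c_2 = 3.75; p_2 = 1; q_2 = 1.75; b_3 = 5.25; c_3 = 3; s_3 = 1.25; t_3 = 3.75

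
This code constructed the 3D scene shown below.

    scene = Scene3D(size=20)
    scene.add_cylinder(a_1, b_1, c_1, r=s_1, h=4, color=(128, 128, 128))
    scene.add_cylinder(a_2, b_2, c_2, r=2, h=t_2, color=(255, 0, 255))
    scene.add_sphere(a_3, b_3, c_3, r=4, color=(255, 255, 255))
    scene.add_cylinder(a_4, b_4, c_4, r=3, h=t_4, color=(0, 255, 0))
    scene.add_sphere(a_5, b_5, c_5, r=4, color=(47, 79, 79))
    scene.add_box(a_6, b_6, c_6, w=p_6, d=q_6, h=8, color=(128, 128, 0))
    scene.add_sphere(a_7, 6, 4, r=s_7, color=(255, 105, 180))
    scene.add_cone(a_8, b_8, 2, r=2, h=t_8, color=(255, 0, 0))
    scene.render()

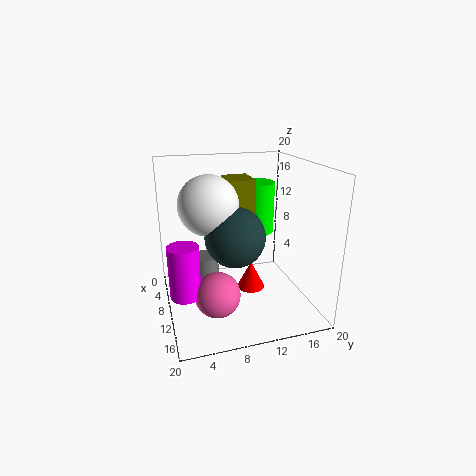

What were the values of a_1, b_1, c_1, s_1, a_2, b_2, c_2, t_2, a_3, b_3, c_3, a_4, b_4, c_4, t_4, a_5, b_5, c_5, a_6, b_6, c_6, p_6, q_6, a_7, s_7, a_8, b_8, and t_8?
a_1 = 6, b_1 = 6, c_1 = 2, s_1 = 2, a_2 = 13, b_2 = 2, c_2 = 4, t_2 = 7, a_3 = 10, b_3 = 6, c_3 = 15, a_4 = 3, b_4 = 15, c_4 = 8, t_4 = 8, a_5 = 12, b_5 = 9, c_5 = 11, a_6 = 1, b_6 = 10, c_6 = 9, p_6 = 5, q_6 = 4, a_7 = 14, s_7 = 3, a_8 = 10, b_8 = 12, t_8 = 4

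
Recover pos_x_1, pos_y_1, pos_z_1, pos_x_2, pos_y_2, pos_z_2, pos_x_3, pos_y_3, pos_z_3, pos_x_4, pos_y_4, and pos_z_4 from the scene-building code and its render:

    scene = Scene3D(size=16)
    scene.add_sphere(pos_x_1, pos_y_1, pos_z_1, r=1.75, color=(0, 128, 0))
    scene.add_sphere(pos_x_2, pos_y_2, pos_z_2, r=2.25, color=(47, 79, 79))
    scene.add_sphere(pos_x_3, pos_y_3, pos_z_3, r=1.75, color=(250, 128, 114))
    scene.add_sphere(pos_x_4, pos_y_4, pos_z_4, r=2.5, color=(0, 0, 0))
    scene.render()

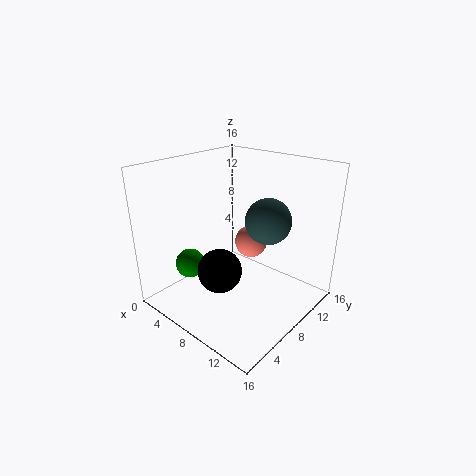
pos_x_1 = 2.5
pos_y_1 = 5.5
pos_z_1 = 3.75
pos_x_2 = 12.5
pos_y_2 = 7.25
pos_z_2 = 11.5
pos_x_3 = 9.25
pos_y_3 = 8.75
pos_z_3 = 7.75
pos_x_4 = 7
pos_y_4 = 6
pos_z_4 = 4.25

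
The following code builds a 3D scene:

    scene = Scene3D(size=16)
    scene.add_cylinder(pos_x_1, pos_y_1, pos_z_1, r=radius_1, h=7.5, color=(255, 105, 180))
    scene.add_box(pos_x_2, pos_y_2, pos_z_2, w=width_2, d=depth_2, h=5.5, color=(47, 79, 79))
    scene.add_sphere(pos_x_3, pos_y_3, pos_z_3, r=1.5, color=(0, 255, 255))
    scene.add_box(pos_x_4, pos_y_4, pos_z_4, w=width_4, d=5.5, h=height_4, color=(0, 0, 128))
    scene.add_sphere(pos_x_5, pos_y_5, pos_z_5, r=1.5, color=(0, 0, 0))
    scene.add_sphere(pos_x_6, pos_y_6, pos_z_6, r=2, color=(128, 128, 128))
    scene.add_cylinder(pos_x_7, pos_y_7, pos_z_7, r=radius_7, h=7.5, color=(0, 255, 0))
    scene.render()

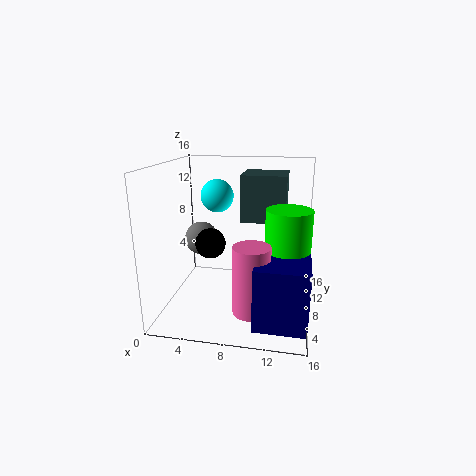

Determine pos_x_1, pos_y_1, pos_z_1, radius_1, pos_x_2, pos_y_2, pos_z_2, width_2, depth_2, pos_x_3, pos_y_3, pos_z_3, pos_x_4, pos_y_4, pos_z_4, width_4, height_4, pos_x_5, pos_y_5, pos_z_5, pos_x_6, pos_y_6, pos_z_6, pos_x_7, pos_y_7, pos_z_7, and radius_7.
pos_x_1 = 10
pos_y_1 = 5
pos_z_1 = 0.75
radius_1 = 2
pos_x_2 = 7.75
pos_y_2 = 10.5
pos_z_2 = 9
width_2 = 5.25
depth_2 = 5
pos_x_3 = 7
pos_y_3 = 3.25
pos_z_3 = 13.75
pos_x_4 = 10.5
pos_y_4 = 2
pos_z_4 = 0.25
width_4 = 5.5
height_4 = 6.75
pos_x_5 = 6
pos_y_5 = 4
pos_z_5 = 8.75
pos_x_6 = 3
pos_y_6 = 10.5
pos_z_6 = 6.75
pos_x_7 = 13.5
pos_y_7 = 8
pos_z_7 = 4
radius_7 = 2.5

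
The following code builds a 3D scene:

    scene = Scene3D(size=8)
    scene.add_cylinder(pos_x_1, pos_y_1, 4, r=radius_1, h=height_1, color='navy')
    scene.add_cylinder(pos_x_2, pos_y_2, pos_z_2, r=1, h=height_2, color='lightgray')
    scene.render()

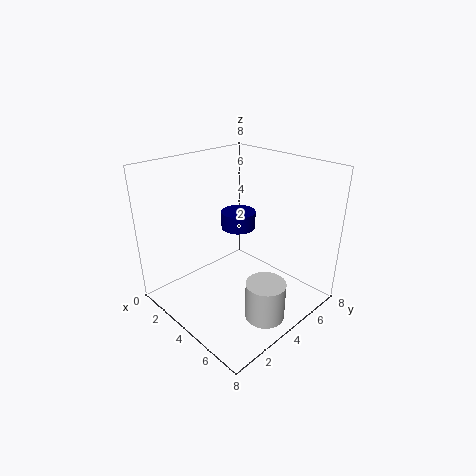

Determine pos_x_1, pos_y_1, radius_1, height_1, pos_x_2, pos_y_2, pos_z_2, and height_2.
pos_x_1 = 3; pos_y_1 = 5; radius_1 = 1; height_1 = 1; pos_x_2 = 7; pos_y_2 = 3; pos_z_2 = 1; height_2 = 2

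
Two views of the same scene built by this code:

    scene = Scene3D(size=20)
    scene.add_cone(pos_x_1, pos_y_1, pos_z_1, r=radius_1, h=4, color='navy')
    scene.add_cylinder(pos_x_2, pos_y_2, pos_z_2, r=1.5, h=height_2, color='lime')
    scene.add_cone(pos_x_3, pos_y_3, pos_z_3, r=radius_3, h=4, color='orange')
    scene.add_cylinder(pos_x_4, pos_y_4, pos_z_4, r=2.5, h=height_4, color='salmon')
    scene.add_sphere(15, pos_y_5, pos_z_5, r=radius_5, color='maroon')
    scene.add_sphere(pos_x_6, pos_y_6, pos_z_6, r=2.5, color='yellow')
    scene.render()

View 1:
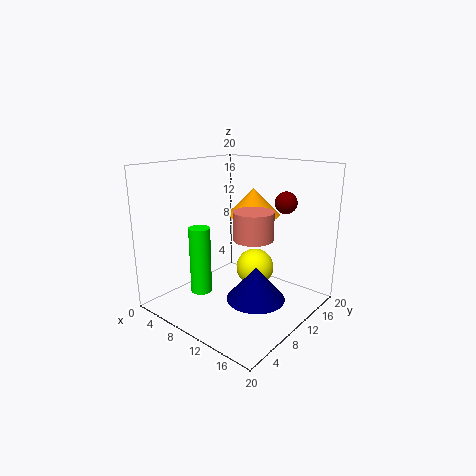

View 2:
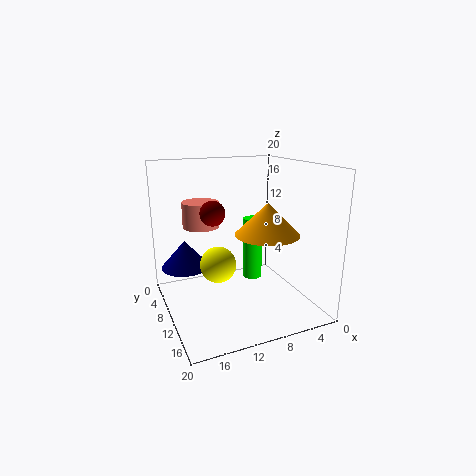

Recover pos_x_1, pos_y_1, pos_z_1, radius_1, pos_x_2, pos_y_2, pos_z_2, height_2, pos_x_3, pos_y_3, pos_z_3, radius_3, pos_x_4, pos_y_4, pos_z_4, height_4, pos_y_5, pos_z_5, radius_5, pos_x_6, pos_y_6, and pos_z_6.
pos_x_1 = 16.5
pos_y_1 = 5.5
pos_z_1 = 5
radius_1 = 3.5
pos_x_2 = 6
pos_y_2 = 6.5
pos_z_2 = 2
height_2 = 9.5
pos_x_3 = 8.5
pos_y_3 = 15.5
pos_z_3 = 12
radius_3 = 4
pos_x_4 = 14.5
pos_y_4 = 7.5
pos_z_4 = 11.5
height_4 = 3.5
pos_y_5 = 14
pos_z_5 = 15
radius_5 = 1.5
pos_x_6 = 13
pos_y_6 = 10
pos_z_6 = 6.5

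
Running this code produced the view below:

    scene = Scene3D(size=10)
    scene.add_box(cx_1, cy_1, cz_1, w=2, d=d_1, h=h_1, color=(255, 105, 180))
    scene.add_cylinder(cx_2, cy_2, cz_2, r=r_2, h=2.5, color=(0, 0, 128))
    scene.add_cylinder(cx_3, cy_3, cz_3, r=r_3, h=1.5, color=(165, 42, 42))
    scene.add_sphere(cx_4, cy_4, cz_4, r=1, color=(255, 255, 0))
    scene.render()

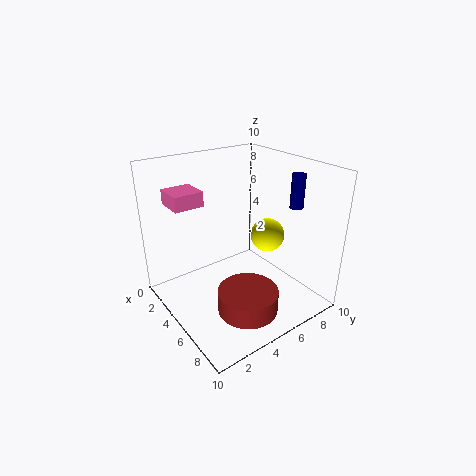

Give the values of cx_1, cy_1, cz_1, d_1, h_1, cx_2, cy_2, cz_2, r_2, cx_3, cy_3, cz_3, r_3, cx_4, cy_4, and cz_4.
cx_1 = 2, cy_1 = 1, cz_1 = 7.5, d_1 = 2, h_1 = 1, cx_2 = 6, cy_2 = 9.5, cz_2 = 6.5, r_2 = 0.5, cx_3 = 7.5, cy_3 = 4, cz_3 = 1, r_3 = 2, cx_4 = 8, cy_4 = 5, cz_4 = 6.5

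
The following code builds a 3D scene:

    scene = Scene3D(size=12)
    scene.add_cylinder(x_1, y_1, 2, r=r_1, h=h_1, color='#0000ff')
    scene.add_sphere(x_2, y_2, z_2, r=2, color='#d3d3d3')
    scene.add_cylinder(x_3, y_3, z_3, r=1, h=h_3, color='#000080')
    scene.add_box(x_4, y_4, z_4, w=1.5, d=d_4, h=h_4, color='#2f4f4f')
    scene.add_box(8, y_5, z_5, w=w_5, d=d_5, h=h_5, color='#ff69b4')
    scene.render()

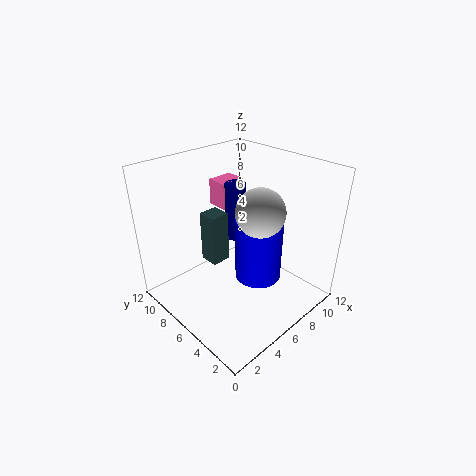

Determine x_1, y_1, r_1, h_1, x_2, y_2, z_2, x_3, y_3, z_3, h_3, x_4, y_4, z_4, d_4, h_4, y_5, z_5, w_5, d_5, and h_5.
x_1 = 7.5, y_1 = 5, r_1 = 2, h_1 = 5.5, x_2 = 7, y_2 = 4.5, z_2 = 8.5, x_3 = 9, y_3 = 9.5, z_3 = 3.5, h_3 = 5.5, x_4 = 3, y_4 = 5.5, z_4 = 5, d_4 = 1.5, h_4 = 4, y_5 = 10, z_5 = 6.5, w_5 = 2.5, d_5 = 2, h_5 = 2.5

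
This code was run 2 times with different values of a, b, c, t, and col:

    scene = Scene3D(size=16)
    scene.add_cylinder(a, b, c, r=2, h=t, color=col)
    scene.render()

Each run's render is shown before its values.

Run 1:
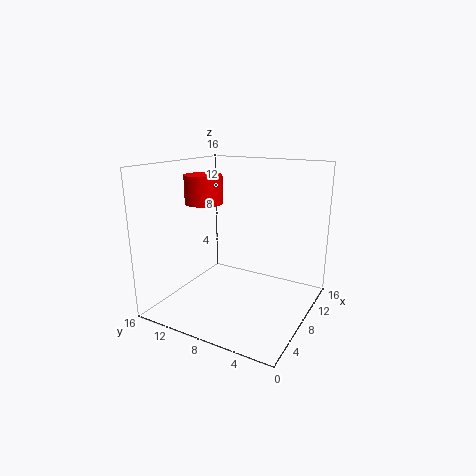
a = 6, b = 11, c = 12, t = 3, col = 'red'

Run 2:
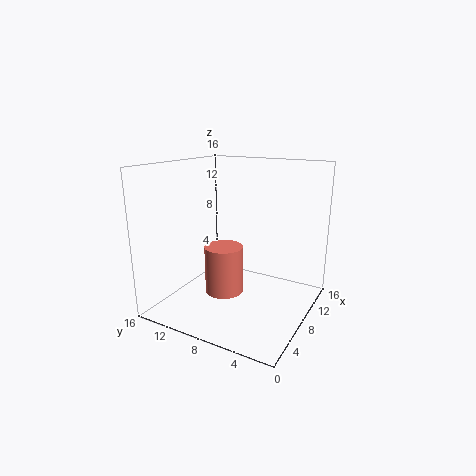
a = 5, b = 8, c = 3, t = 5, col = 'salmon'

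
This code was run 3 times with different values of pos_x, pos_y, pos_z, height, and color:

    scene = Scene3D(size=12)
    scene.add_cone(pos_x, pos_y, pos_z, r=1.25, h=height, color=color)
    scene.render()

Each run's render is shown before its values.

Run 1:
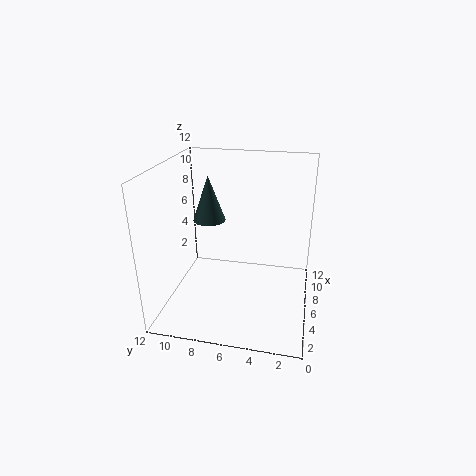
pos_x = 4.75, pos_y = 8, pos_z = 8, height = 3.5, color = 'darkslategray'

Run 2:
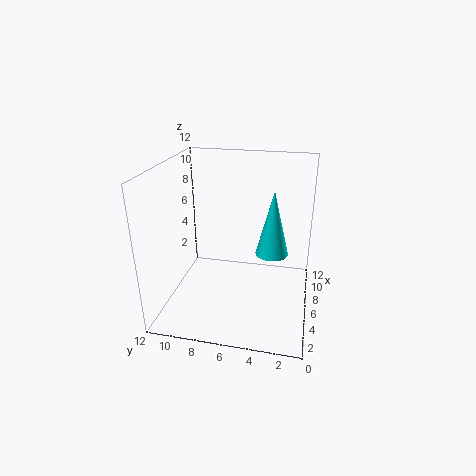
pos_x = 4.5, pos_y = 3, pos_z = 5.75, height = 5, color = 'cyan'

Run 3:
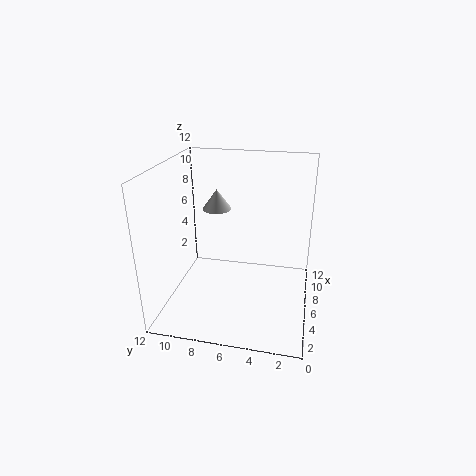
pos_x = 7.75, pos_y = 8.25, pos_z = 7.75, height = 1.75, color = 'lightgray'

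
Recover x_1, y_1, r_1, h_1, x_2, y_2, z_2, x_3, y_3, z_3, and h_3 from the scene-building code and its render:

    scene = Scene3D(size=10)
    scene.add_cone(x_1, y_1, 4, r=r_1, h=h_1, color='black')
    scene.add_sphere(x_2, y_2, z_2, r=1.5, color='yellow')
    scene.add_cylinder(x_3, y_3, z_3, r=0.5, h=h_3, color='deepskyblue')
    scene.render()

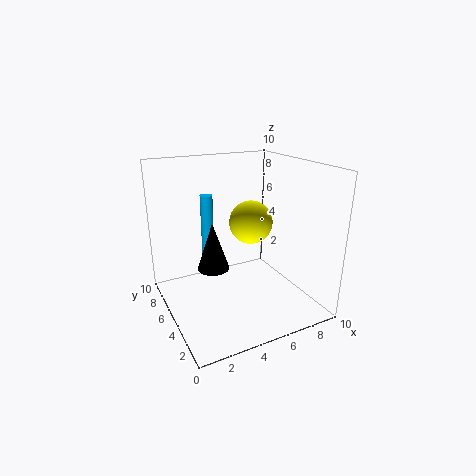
x_1 = 2.5, y_1 = 3.5, r_1 = 1, h_1 = 3, x_2 = 6, y_2 = 5, z_2 = 6, x_3 = 4.5, y_3 = 9.5, z_3 = 2, h_3 = 5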